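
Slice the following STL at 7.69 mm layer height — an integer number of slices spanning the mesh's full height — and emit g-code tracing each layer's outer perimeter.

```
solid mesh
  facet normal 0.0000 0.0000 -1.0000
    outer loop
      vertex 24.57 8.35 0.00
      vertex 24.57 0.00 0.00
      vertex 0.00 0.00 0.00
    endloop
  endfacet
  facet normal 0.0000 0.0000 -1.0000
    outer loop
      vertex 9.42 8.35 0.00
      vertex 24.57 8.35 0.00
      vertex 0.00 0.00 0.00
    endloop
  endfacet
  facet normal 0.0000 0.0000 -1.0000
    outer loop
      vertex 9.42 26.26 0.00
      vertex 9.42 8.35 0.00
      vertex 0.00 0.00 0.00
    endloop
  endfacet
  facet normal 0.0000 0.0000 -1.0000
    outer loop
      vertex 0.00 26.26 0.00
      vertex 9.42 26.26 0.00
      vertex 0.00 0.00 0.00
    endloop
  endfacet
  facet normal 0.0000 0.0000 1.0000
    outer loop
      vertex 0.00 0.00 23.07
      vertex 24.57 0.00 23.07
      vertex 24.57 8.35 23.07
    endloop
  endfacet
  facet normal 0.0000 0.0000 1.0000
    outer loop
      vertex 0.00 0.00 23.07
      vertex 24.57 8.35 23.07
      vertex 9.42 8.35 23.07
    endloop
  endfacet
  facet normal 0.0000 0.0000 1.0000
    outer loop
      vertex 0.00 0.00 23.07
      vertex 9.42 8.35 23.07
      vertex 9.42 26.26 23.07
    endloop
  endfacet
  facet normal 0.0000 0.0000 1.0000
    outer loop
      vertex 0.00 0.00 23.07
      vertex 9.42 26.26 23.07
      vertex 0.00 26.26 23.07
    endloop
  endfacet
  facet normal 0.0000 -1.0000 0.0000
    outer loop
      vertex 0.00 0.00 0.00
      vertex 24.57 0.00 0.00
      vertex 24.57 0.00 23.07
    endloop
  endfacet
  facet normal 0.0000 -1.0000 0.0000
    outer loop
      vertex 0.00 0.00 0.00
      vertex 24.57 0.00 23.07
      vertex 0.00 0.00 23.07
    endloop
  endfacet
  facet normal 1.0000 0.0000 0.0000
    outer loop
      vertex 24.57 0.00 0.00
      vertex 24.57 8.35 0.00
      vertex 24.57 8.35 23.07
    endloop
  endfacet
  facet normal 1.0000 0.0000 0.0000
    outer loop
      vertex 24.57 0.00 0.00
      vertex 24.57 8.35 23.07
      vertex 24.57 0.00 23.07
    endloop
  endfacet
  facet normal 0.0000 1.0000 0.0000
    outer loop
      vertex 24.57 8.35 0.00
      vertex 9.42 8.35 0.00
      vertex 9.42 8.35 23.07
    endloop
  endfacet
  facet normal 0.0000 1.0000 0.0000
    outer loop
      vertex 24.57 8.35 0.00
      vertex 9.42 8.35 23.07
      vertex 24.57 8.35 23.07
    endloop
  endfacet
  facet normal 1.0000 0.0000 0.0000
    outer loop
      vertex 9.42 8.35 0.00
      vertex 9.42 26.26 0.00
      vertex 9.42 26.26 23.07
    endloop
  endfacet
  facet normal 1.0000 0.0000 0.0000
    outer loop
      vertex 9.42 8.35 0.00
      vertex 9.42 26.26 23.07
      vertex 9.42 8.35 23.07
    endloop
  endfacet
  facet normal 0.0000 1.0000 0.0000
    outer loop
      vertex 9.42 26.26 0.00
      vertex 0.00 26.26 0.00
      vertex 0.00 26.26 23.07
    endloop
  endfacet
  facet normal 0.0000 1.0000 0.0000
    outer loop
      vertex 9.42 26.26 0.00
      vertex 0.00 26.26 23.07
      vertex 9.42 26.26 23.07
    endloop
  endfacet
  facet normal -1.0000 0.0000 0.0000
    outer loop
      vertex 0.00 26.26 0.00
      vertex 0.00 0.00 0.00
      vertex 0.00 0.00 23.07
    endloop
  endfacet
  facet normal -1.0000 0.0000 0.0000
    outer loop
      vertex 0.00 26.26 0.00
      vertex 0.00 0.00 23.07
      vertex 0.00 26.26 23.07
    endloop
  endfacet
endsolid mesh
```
; perimeter-only toolpath
G21 ; units = mm
G90 ; absolute positioning
G28 ; home
; layer 1
G0 Z7.69
G0 X0.00 Y0.00
G1 X24.57 Y0.00
G1 X24.57 Y8.35
G1 X9.42 Y8.35
G1 X9.42 Y26.26
G1 X0.00 Y26.26
G1 X0.00 Y0.00
; layer 2
G0 Z15.38
G0 X0.00 Y0.00
G1 X24.57 Y0.00
G1 X24.57 Y8.35
G1 X9.42 Y8.35
G1 X9.42 Y26.26
G1 X0.00 Y26.26
G1 X0.00 Y0.00
; layer 3
G0 Z23.07
G0 X0.00 Y0.00
G1 X24.57 Y0.00
G1 X24.57 Y8.35
G1 X9.42 Y8.35
G1 X9.42 Y26.26
G1 X0.00 Y26.26
G1 X0.00 Y0.00
M2 ; end

The solid is an L-shaped prism: outer 24.6 × 26.3 mm, arm thicknesses ≈ 8.35 mm (horizontal) and 9.42 mm (vertical), extruded 23.1 mm in z. Slicing at Δz = 7.69 mm — 3 equal slices spanning the solid's height, so layer i sits at z = i·h/3 — gives 3 non-empty perimeters. Each is a 6-segment closed polygon; G0 lifts to the layer z and rapids to the start vertex, then G1 traces the edges.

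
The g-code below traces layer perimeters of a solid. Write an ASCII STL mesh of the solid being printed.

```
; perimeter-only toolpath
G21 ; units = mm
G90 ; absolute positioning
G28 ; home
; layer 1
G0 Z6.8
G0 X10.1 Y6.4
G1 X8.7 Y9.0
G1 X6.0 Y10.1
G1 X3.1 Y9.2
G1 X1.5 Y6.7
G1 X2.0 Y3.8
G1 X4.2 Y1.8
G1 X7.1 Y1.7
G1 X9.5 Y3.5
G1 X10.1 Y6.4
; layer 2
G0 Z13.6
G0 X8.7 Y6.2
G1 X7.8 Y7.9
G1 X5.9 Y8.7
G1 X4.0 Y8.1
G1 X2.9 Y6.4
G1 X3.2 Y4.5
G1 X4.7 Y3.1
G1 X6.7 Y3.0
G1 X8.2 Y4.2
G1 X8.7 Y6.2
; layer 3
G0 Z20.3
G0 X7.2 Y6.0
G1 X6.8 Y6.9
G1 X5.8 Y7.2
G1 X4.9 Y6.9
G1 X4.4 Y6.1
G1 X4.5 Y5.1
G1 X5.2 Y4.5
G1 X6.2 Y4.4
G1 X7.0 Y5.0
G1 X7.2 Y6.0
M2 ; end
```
solid part
  facet normal 0.0000 0.0000 -1.0000
    outer loop
      vertex 6.0 11.6 0.0
      vertex 9.7 10.1 0.0
      vertex 11.5 6.6 0.0
    endloop
  endfacet
  facet normal 0.0000 0.0000 -1.0000
    outer loop
      vertex 2.2 10.4 0.0
      vertex 6.0 11.6 0.0
      vertex 11.5 6.6 0.0
    endloop
  endfacet
  facet normal 0.0000 0.0000 -1.0000
    outer loop
      vertex 0.1 7.0 0.0
      vertex 2.2 10.4 0.0
      vertex 11.5 6.6 0.0
    endloop
  endfacet
  facet normal 0.0000 0.0000 -1.0000
    outer loop
      vertex 0.7 3.1 0.0
      vertex 0.1 7.0 0.0
      vertex 11.5 6.6 0.0
    endloop
  endfacet
  facet normal 0.0000 0.0000 -1.0000
    outer loop
      vertex 3.6 0.4 0.0
      vertex 0.7 3.1 0.0
      vertex 11.5 6.6 0.0
    endloop
  endfacet
  facet normal 0.0000 0.0000 -1.0000
    outer loop
      vertex 7.6 0.3 0.0
      vertex 3.6 0.4 0.0
      vertex 11.5 6.6 0.0
    endloop
  endfacet
  facet normal 0.0000 0.0000 -1.0000
    outer loop
      vertex 10.7 2.7 0.0
      vertex 7.6 0.3 0.0
      vertex 11.5 6.6 0.0
    endloop
  endfacet
  facet normal 0.8719 0.4484 0.1966
    outer loop
      vertex 11.5 6.6 0.0
      vertex 9.7 10.1 0.0
      vertex 5.8 5.8 27.1
    endloop
  endfacet
  facet normal 0.3683 0.9085 0.1972
    outer loop
      vertex 9.7 10.1 0.0
      vertex 6.0 11.6 0.0
      vertex 5.8 5.8 27.1
    endloop
  endfacet
  facet normal -0.2952 0.9347 0.1979
    outer loop
      vertex 6.0 11.6 0.0
      vertex 2.2 10.4 0.0
      vertex 5.8 5.8 27.1
    endloop
  endfacet
  facet normal -0.8339 0.5151 0.1982
    outer loop
      vertex 2.2 10.4 0.0
      vertex 0.1 7.0 0.0
      vertex 5.8 5.8 27.1
    endloop
  endfacet
  facet normal -0.9690 -0.1491 0.1972
    outer loop
      vertex 0.1 7.0 0.0
      vertex 0.7 3.1 0.0
      vertex 5.8 5.8 27.1
    endloop
  endfacet
  facet normal -0.6680 -0.7175 0.1972
    outer loop
      vertex 0.7 3.1 0.0
      vertex 3.6 0.4 0.0
      vertex 5.8 5.8 27.1
    endloop
  endfacet
  facet normal -0.0245 -0.9800 0.1973
    outer loop
      vertex 3.6 0.4 0.0
      vertex 7.6 0.3 0.0
      vertex 5.8 5.8 27.1
    endloop
  endfacet
  facet normal 0.6002 -0.7752 0.1972
    outer loop
      vertex 7.6 0.3 0.0
      vertex 10.7 2.7 0.0
      vertex 5.8 5.8 27.1
    endloop
  endfacet
  facet normal 0.9606 -0.1970 0.1962
    outer loop
      vertex 10.7 2.7 0.0
      vertex 11.5 6.6 0.0
      vertex 5.8 5.8 27.1
    endloop
  endfacet
endsolid part

The G0 Z moves step by Δz≈6.8 mm. The G1 loops shrink linearly with z, so the solid tapers from its base footprint up to z≈27.1. Closing with a flat bottom cap and the tapered top and triangulating gives 16 facets — a regular 9-sided pyramid, base circumscribed radius ≈ 5.8 mm, apex at z ≈ 27.1 mm.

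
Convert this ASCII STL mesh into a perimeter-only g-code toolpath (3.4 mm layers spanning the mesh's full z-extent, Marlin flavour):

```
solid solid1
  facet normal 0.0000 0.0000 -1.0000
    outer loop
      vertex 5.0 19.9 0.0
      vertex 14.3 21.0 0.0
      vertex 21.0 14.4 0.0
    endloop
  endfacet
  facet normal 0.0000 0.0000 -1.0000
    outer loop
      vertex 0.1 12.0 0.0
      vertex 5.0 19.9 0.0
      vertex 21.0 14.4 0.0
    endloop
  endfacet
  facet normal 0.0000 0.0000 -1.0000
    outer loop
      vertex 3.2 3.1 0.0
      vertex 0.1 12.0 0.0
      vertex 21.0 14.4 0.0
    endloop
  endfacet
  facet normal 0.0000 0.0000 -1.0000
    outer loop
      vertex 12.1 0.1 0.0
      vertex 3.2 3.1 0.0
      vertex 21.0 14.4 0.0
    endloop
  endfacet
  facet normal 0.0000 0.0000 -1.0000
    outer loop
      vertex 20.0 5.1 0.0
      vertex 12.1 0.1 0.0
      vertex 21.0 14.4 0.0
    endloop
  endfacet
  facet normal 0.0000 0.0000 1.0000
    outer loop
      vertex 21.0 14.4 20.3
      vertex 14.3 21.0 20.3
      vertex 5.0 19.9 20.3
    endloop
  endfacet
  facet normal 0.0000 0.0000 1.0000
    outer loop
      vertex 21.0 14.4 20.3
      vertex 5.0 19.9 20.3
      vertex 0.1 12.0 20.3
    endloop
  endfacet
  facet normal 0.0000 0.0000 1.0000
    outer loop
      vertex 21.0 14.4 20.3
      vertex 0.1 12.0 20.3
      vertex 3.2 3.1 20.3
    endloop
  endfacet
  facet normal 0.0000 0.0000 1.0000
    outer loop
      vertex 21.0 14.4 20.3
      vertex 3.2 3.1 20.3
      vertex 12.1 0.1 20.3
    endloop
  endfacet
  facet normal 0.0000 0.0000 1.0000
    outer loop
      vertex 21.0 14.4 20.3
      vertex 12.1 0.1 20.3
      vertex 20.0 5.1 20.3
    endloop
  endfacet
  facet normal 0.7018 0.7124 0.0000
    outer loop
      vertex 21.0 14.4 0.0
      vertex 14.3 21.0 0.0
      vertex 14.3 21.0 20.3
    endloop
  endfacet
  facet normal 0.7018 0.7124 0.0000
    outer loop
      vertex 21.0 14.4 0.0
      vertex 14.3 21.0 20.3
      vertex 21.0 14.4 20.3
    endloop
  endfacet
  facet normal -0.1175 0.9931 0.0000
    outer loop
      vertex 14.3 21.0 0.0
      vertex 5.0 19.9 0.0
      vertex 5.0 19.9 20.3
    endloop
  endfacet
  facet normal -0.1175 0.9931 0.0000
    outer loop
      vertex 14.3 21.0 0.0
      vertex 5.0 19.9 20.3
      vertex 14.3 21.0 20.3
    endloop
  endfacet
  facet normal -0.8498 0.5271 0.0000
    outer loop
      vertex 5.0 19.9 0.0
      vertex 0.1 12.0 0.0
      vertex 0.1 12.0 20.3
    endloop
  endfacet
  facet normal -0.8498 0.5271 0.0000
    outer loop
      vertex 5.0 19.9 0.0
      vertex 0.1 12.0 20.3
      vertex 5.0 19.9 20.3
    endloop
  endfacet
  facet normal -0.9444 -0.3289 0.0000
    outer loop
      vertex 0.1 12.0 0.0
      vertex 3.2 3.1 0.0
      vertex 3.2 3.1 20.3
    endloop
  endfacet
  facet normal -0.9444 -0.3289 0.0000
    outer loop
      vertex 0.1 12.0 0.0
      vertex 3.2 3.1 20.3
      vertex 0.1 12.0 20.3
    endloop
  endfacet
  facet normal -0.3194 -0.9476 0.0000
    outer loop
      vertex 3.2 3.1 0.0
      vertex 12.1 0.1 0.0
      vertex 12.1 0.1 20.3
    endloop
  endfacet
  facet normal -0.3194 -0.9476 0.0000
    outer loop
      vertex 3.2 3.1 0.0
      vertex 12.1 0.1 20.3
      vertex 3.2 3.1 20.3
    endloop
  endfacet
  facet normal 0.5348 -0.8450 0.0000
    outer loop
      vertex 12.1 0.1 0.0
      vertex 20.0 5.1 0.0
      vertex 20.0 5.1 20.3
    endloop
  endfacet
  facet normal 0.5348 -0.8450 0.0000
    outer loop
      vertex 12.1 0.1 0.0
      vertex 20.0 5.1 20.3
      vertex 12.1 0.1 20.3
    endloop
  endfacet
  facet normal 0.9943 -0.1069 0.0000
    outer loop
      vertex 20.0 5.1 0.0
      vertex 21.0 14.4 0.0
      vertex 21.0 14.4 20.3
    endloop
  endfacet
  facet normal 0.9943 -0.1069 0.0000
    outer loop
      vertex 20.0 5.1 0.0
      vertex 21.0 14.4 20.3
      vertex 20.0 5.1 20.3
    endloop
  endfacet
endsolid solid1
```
; perimeter-only toolpath
G21 ; units = mm
G90 ; absolute positioning
G28 ; home
; layer 1
G0 Z3.4
G0 X21.0 Y14.4
G1 X14.3 Y21.0
G1 X5.0 Y19.9
G1 X0.1 Y12.0
G1 X3.2 Y3.1
G1 X12.1 Y0.1
G1 X20.0 Y5.1
G1 X21.0 Y14.4
; layer 2
G0 Z6.8
G0 X21.0 Y14.4
G1 X14.3 Y21.0
G1 X5.0 Y19.9
G1 X0.1 Y12.0
G1 X3.2 Y3.1
G1 X12.1 Y0.1
G1 X20.0 Y5.1
G1 X21.0 Y14.4
; layer 3
G0 Z10.2
G0 X21.0 Y14.4
G1 X14.3 Y21.0
G1 X5.0 Y19.9
G1 X0.1 Y12.0
G1 X3.2 Y3.1
G1 X12.1 Y0.1
G1 X20.0 Y5.1
G1 X21.0 Y14.4
; layer 4
G0 Z13.5
G0 X21.0 Y14.4
G1 X14.3 Y21.0
G1 X5.0 Y19.9
G1 X0.1 Y12.0
G1 X3.2 Y3.1
G1 X12.1 Y0.1
G1 X20.0 Y5.1
G1 X21.0 Y14.4
; layer 5
G0 Z16.9
G0 X21.0 Y14.4
G1 X14.3 Y21.0
G1 X5.0 Y19.9
G1 X0.1 Y12.0
G1 X3.2 Y3.1
G1 X12.1 Y0.1
G1 X20.0 Y5.1
G1 X21.0 Y14.4
; layer 6
G0 Z20.3
G0 X21.0 Y14.4
G1 X14.3 Y21.0
G1 X5.0 Y19.9
G1 X0.1 Y12.0
G1 X3.2 Y3.1
G1 X12.1 Y0.1
G1 X20.0 Y5.1
G1 X21.0 Y14.4
M2 ; end

The solid is a regular 7-sided prism (a cylinder approximated with 7 flat sides), circumscribed radius ≈ 10.8 mm, height ≈ 20.3 mm. Slicing at Δz = 3.4 mm — 6 equal slices spanning the solid's height, so layer i sits at z = i·h/6 — gives 6 non-empty perimeters. Each is a 7-segment closed polygon; G0 lifts to the layer z and rapids to the start vertex, then G1 traces the edges.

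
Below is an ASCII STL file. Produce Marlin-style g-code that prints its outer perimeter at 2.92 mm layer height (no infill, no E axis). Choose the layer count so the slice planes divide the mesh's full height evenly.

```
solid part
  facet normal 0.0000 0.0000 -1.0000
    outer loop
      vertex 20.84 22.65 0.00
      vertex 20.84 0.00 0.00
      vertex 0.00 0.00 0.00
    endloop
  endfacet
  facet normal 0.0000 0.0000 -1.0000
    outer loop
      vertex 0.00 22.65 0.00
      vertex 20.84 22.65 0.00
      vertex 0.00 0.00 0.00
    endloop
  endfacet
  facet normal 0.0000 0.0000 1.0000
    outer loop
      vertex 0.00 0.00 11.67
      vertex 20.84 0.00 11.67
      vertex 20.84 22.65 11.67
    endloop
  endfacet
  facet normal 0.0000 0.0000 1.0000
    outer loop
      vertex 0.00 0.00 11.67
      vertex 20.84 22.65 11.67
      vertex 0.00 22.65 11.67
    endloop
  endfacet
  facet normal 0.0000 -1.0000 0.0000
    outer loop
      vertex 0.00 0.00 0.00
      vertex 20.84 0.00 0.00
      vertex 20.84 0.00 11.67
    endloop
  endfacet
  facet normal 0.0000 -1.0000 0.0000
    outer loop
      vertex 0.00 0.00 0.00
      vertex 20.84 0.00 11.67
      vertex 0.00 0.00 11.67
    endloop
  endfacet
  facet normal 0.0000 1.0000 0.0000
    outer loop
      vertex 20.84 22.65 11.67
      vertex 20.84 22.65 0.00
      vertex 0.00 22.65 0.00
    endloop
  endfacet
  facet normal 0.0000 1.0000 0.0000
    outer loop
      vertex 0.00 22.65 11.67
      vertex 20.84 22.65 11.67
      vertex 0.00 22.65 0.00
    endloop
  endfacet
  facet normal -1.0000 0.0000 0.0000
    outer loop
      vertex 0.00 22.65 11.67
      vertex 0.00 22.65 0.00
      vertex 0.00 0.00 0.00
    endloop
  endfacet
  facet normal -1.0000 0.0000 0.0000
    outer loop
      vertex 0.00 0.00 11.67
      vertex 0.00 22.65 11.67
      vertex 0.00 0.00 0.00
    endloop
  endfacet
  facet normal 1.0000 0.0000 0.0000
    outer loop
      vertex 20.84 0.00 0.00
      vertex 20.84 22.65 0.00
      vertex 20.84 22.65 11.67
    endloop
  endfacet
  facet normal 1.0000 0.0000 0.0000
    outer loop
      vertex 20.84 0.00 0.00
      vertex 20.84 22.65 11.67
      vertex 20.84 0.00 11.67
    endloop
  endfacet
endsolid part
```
; perimeter-only toolpath
G21 ; units = mm
G90 ; absolute positioning
G28 ; home
; layer 1
G0 Z2.92
G0 X0.00 Y0.00
G1 X20.84 Y0.00
G1 X20.84 Y22.65
G1 X0.00 Y22.65
G1 X0.00 Y0.00
; layer 2
G0 Z5.83
G0 X0.00 Y0.00
G1 X20.84 Y0.00
G1 X20.84 Y22.65
G1 X0.00 Y22.65
G1 X0.00 Y0.00
; layer 3
G0 Z8.75
G0 X0.00 Y0.00
G1 X20.84 Y0.00
G1 X20.84 Y22.65
G1 X0.00 Y22.65
G1 X0.00 Y0.00
; layer 4
G0 Z11.67
G0 X0.00 Y0.00
G1 X20.84 Y0.00
G1 X20.84 Y22.65
G1 X0.00 Y22.65
G1 X0.00 Y0.00
M2 ; end

The solid is a rectangular box, roughly 20.8 × 22.6 mm footprint and 11.7 mm tall. Slicing at Δz = 2.92 mm — 4 equal slices spanning the solid's height, so layer i sits at z = i·h/4 — gives 4 non-empty perimeters. Each is a 4-segment closed polygon; G0 lifts to the layer z and rapids to the start vertex, then G1 traces the edges.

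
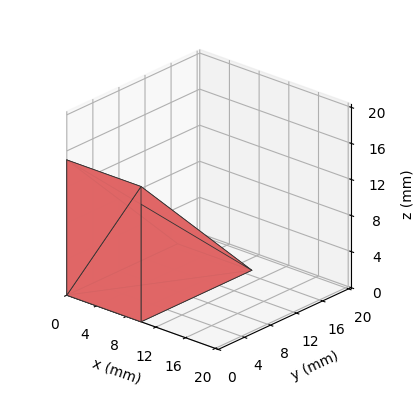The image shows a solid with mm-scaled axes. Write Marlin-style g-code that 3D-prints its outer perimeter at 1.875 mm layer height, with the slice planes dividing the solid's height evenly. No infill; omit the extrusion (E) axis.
Reading the render: the shape is a wedge (ramp): 10 × 17 mm base, rising to 15 mm along the y=0 edge and sloping linearly to z=0 at y=17 (dimensions read to the nearest mm from the axis ticks). For the g-code, the solid's height is divided into equal slices at the stated Δz and each level perimeter traced with G1 moves after a G0 lift.

; perimeter-only toolpath
G21 ; units = mm
G90 ; absolute positioning
G28 ; home
; layer 1
G0 Z1.875
G0 X0.000 Y0.000
G1 X10.000 Y0.000
G1 X10.000 Y14.875
G1 X0.000 Y14.875
G1 X0.000 Y0.000
; layer 2
G0 Z3.750
G0 X0.000 Y0.000
G1 X10.000 Y0.000
G1 X10.000 Y12.750
G1 X0.000 Y12.750
G1 X0.000 Y0.000
; layer 3
G0 Z5.625
G0 X0.000 Y0.000
G1 X10.000 Y0.000
G1 X10.000 Y10.625
G1 X0.000 Y10.625
G1 X0.000 Y0.000
; layer 4
G0 Z7.500
G0 X0.000 Y0.000
G1 X10.000 Y0.000
G1 X10.000 Y8.500
G1 X0.000 Y8.500
G1 X0.000 Y0.000
; layer 5
G0 Z9.375
G0 X0.000 Y0.000
G1 X10.000 Y0.000
G1 X10.000 Y6.375
G1 X0.000 Y6.375
G1 X0.000 Y0.000
; layer 6
G0 Z11.250
G0 X0.000 Y0.000
G1 X10.000 Y0.000
G1 X10.000 Y4.250
G1 X0.000 Y4.250
G1 X0.000 Y0.000
; layer 7
G0 Z13.125
G0 X0.000 Y0.000
G1 X10.000 Y0.000
G1 X10.000 Y2.125
G1 X0.000 Y2.125
G1 X0.000 Y0.000
M2 ; end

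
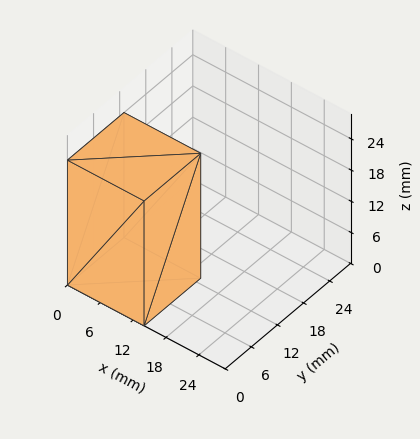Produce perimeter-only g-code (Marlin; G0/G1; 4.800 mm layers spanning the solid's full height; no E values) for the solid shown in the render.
Reading the render: the shape is a rectangular box, roughly 14 × 13 mm footprint and 24 mm tall (dimensions read to the nearest mm from the axis ticks). For the g-code, the solid's height is divided into equal slices at the stated Δz and each level perimeter traced with G1 moves after a G0 lift.

; perimeter-only toolpath
G21 ; units = mm
G90 ; absolute positioning
G28 ; home
; layer 1
G0 Z4.800
G0 X0.000 Y0.000
G1 X14.000 Y0.000
G1 X14.000 Y13.000
G1 X0.000 Y13.000
G1 X0.000 Y0.000
; layer 2
G0 Z9.600
G0 X0.000 Y0.000
G1 X14.000 Y0.000
G1 X14.000 Y13.000
G1 X0.000 Y13.000
G1 X0.000 Y0.000
; layer 3
G0 Z14.400
G0 X0.000 Y0.000
G1 X14.000 Y0.000
G1 X14.000 Y13.000
G1 X0.000 Y13.000
G1 X0.000 Y0.000
; layer 4
G0 Z19.200
G0 X0.000 Y0.000
G1 X14.000 Y0.000
G1 X14.000 Y13.000
G1 X0.000 Y13.000
G1 X0.000 Y0.000
; layer 5
G0 Z24.000
G0 X0.000 Y0.000
G1 X14.000 Y0.000
G1 X14.000 Y13.000
G1 X0.000 Y13.000
G1 X0.000 Y0.000
M2 ; end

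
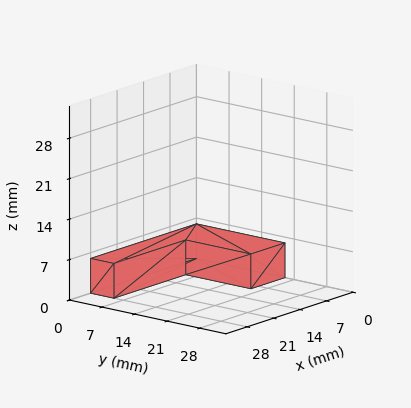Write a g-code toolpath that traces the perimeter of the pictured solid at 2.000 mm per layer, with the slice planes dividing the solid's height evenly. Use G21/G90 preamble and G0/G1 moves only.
Reading the render: the shape is an L-shaped prism: outer 28 × 19 mm, arm thicknesses ≈ 5 mm (horizontal) and 9 mm (vertical), extruded 6 mm in z (dimensions read to the nearest mm from the axis ticks). For the g-code, the solid's height is divided into equal slices at the stated Δz and each level perimeter traced with G1 moves after a G0 lift.

; perimeter-only toolpath
G21 ; units = mm
G90 ; absolute positioning
G28 ; home
; layer 1
G0 Z2.000
G0 X0.000 Y0.000
G1 X28.000 Y0.000
G1 X28.000 Y5.000
G1 X9.000 Y5.000
G1 X9.000 Y19.000
G1 X0.000 Y19.000
G1 X0.000 Y0.000
; layer 2
G0 Z4.000
G0 X0.000 Y0.000
G1 X28.000 Y0.000
G1 X28.000 Y5.000
G1 X9.000 Y5.000
G1 X9.000 Y19.000
G1 X0.000 Y19.000
G1 X0.000 Y0.000
; layer 3
G0 Z6.000
G0 X0.000 Y0.000
G1 X28.000 Y0.000
G1 X28.000 Y5.000
G1 X9.000 Y5.000
G1 X9.000 Y19.000
G1 X0.000 Y19.000
G1 X0.000 Y0.000
M2 ; end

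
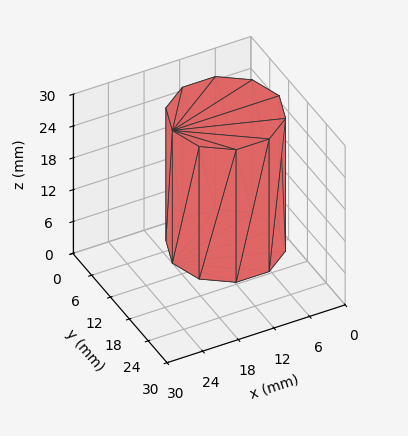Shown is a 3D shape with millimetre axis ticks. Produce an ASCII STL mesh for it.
Reading the render: the shape is a regular 10-sided prism (a cylinder approximated with 10 flat sides), circumscribed radius ≈ 9 mm, height ≈ 25 mm (dimensions read to the nearest mm from the axis ticks). For the STL, each face is triangulated and given an outward normal.

solid part
  facet normal 0.0000 0.0000 -1.0000
    outer loop
      vertex 11.78 17.56 0.00
      vertex 16.28 14.29 0.00
      vertex 18.00 9.00 0.00
    endloop
  endfacet
  facet normal 0.0000 0.0000 -1.0000
    outer loop
      vertex 6.22 17.56 0.00
      vertex 11.78 17.56 0.00
      vertex 18.00 9.00 0.00
    endloop
  endfacet
  facet normal 0.0000 0.0000 -1.0000
    outer loop
      vertex 1.72 14.29 0.00
      vertex 6.22 17.56 0.00
      vertex 18.00 9.00 0.00
    endloop
  endfacet
  facet normal 0.0000 0.0000 -1.0000
    outer loop
      vertex 0.00 9.00 0.00
      vertex 1.72 14.29 0.00
      vertex 18.00 9.00 0.00
    endloop
  endfacet
  facet normal 0.0000 0.0000 -1.0000
    outer loop
      vertex 1.72 3.71 0.00
      vertex 0.00 9.00 0.00
      vertex 18.00 9.00 0.00
    endloop
  endfacet
  facet normal 0.0000 0.0000 -1.0000
    outer loop
      vertex 6.22 0.44 0.00
      vertex 1.72 3.71 0.00
      vertex 18.00 9.00 0.00
    endloop
  endfacet
  facet normal 0.0000 0.0000 -1.0000
    outer loop
      vertex 11.78 0.44 0.00
      vertex 6.22 0.44 0.00
      vertex 18.00 9.00 0.00
    endloop
  endfacet
  facet normal 0.0000 0.0000 -1.0000
    outer loop
      vertex 16.28 3.71 0.00
      vertex 11.78 0.44 0.00
      vertex 18.00 9.00 0.00
    endloop
  endfacet
  facet normal 0.0000 0.0000 1.0000
    outer loop
      vertex 18.00 9.00 25.00
      vertex 16.28 14.29 25.00
      vertex 11.78 17.56 25.00
    endloop
  endfacet
  facet normal 0.0000 0.0000 1.0000
    outer loop
      vertex 18.00 9.00 25.00
      vertex 11.78 17.56 25.00
      vertex 6.22 17.56 25.00
    endloop
  endfacet
  facet normal 0.0000 0.0000 1.0000
    outer loop
      vertex 18.00 9.00 25.00
      vertex 6.22 17.56 25.00
      vertex 1.72 14.29 25.00
    endloop
  endfacet
  facet normal 0.0000 0.0000 1.0000
    outer loop
      vertex 18.00 9.00 25.00
      vertex 1.72 14.29 25.00
      vertex 0.00 9.00 25.00
    endloop
  endfacet
  facet normal 0.0000 0.0000 1.0000
    outer loop
      vertex 18.00 9.00 25.00
      vertex 0.00 9.00 25.00
      vertex 1.72 3.71 25.00
    endloop
  endfacet
  facet normal 0.0000 0.0000 1.0000
    outer loop
      vertex 18.00 9.00 25.00
      vertex 1.72 3.71 25.00
      vertex 6.22 0.44 25.00
    endloop
  endfacet
  facet normal 0.0000 0.0000 1.0000
    outer loop
      vertex 18.00 9.00 25.00
      vertex 6.22 0.44 25.00
      vertex 11.78 0.44 25.00
    endloop
  endfacet
  facet normal 0.0000 0.0000 1.0000
    outer loop
      vertex 18.00 9.00 25.00
      vertex 11.78 0.44 25.00
      vertex 16.28 3.71 25.00
    endloop
  endfacet
  facet normal 0.9510 0.3092 0.0000
    outer loop
      vertex 18.00 9.00 0.00
      vertex 16.28 14.29 0.00
      vertex 16.28 14.29 25.00
    endloop
  endfacet
  facet normal 0.9510 0.3092 0.0000
    outer loop
      vertex 18.00 9.00 0.00
      vertex 16.28 14.29 25.00
      vertex 18.00 9.00 25.00
    endloop
  endfacet
  facet normal 0.5879 0.8090 0.0000
    outer loop
      vertex 16.28 14.29 0.00
      vertex 11.78 17.56 0.00
      vertex 11.78 17.56 25.00
    endloop
  endfacet
  facet normal 0.5879 0.8090 0.0000
    outer loop
      vertex 16.28 14.29 0.00
      vertex 11.78 17.56 25.00
      vertex 16.28 14.29 25.00
    endloop
  endfacet
  facet normal 0.0000 1.0000 0.0000
    outer loop
      vertex 11.78 17.56 0.00
      vertex 6.22 17.56 0.00
      vertex 6.22 17.56 25.00
    endloop
  endfacet
  facet normal 0.0000 1.0000 0.0000
    outer loop
      vertex 11.78 17.56 0.00
      vertex 6.22 17.56 25.00
      vertex 11.78 17.56 25.00
    endloop
  endfacet
  facet normal -0.5879 0.8090 0.0000
    outer loop
      vertex 6.22 17.56 0.00
      vertex 1.72 14.29 0.00
      vertex 1.72 14.29 25.00
    endloop
  endfacet
  facet normal -0.5879 0.8090 0.0000
    outer loop
      vertex 6.22 17.56 0.00
      vertex 1.72 14.29 25.00
      vertex 6.22 17.56 25.00
    endloop
  endfacet
  facet normal -0.9510 0.3092 0.0000
    outer loop
      vertex 1.72 14.29 0.00
      vertex 0.00 9.00 0.00
      vertex 0.00 9.00 25.00
    endloop
  endfacet
  facet normal -0.9510 0.3092 0.0000
    outer loop
      vertex 1.72 14.29 0.00
      vertex 0.00 9.00 25.00
      vertex 1.72 14.29 25.00
    endloop
  endfacet
  facet normal -0.9510 -0.3092 0.0000
    outer loop
      vertex 0.00 9.00 0.00
      vertex 1.72 3.71 0.00
      vertex 1.72 3.71 25.00
    endloop
  endfacet
  facet normal -0.9510 -0.3092 0.0000
    outer loop
      vertex 0.00 9.00 0.00
      vertex 1.72 3.71 25.00
      vertex 0.00 9.00 25.00
    endloop
  endfacet
  facet normal -0.5879 -0.8090 0.0000
    outer loop
      vertex 1.72 3.71 0.00
      vertex 6.22 0.44 0.00
      vertex 6.22 0.44 25.00
    endloop
  endfacet
  facet normal -0.5879 -0.8090 0.0000
    outer loop
      vertex 1.72 3.71 0.00
      vertex 6.22 0.44 25.00
      vertex 1.72 3.71 25.00
    endloop
  endfacet
  facet normal 0.0000 -1.0000 0.0000
    outer loop
      vertex 6.22 0.44 0.00
      vertex 11.78 0.44 0.00
      vertex 11.78 0.44 25.00
    endloop
  endfacet
  facet normal 0.0000 -1.0000 0.0000
    outer loop
      vertex 6.22 0.44 0.00
      vertex 11.78 0.44 25.00
      vertex 6.22 0.44 25.00
    endloop
  endfacet
  facet normal 0.5879 -0.8090 0.0000
    outer loop
      vertex 11.78 0.44 0.00
      vertex 16.28 3.71 0.00
      vertex 16.28 3.71 25.00
    endloop
  endfacet
  facet normal 0.5879 -0.8090 0.0000
    outer loop
      vertex 11.78 0.44 0.00
      vertex 16.28 3.71 25.00
      vertex 11.78 0.44 25.00
    endloop
  endfacet
  facet normal 0.9510 -0.3092 0.0000
    outer loop
      vertex 16.28 3.71 0.00
      vertex 18.00 9.00 0.00
      vertex 18.00 9.00 25.00
    endloop
  endfacet
  facet normal 0.9510 -0.3092 0.0000
    outer loop
      vertex 16.28 3.71 0.00
      vertex 18.00 9.00 25.00
      vertex 16.28 3.71 25.00
    endloop
  endfacet
endsolid part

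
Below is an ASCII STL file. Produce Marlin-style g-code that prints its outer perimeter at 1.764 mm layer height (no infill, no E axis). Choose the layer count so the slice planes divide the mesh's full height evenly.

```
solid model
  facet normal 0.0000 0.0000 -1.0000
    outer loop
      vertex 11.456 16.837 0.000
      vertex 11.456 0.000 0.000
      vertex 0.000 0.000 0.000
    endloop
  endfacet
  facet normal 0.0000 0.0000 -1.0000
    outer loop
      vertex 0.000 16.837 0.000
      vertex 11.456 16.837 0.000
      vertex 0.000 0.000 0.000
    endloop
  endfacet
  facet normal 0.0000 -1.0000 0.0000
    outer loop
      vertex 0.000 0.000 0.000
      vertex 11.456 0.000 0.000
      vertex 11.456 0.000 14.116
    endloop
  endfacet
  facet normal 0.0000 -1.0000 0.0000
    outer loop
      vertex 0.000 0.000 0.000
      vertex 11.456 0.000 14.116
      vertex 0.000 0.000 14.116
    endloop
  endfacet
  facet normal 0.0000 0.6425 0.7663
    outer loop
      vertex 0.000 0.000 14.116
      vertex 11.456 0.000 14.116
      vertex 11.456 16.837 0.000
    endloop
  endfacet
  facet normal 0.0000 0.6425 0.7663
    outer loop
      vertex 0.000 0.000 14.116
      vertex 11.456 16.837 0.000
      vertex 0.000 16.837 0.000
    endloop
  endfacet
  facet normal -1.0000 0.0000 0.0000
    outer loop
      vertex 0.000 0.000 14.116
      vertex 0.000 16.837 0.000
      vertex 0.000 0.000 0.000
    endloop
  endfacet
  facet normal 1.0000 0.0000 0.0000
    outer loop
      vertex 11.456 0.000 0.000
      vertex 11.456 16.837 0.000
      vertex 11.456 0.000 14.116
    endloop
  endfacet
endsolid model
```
; perimeter-only toolpath
G21 ; units = mm
G90 ; absolute positioning
G28 ; home
; layer 1
G0 Z1.764
G0 X0.000 Y0.000
G1 X11.456 Y0.000
G1 X11.456 Y14.732
G1 X0.000 Y14.732
G1 X0.000 Y0.000
; layer 2
G0 Z3.529
G0 X0.000 Y0.000
G1 X11.456 Y0.000
G1 X11.456 Y12.628
G1 X0.000 Y12.628
G1 X0.000 Y0.000
; layer 3
G0 Z5.293
G0 X0.000 Y0.000
G1 X11.456 Y0.000
G1 X11.456 Y10.523
G1 X0.000 Y10.523
G1 X0.000 Y0.000
; layer 4
G0 Z7.058
G0 X0.000 Y0.000
G1 X11.456 Y0.000
G1 X11.456 Y8.418
G1 X0.000 Y8.418
G1 X0.000 Y0.000
; layer 5
G0 Z8.822
G0 X0.000 Y0.000
G1 X11.456 Y0.000
G1 X11.456 Y6.314
G1 X0.000 Y6.314
G1 X0.000 Y0.000
; layer 6
G0 Z10.587
G0 X0.000 Y0.000
G1 X11.456 Y0.000
G1 X11.456 Y4.209
G1 X0.000 Y4.209
G1 X0.000 Y0.000
; layer 7
G0 Z12.351
G0 X0.000 Y0.000
G1 X11.456 Y0.000
G1 X11.456 Y2.105
G1 X0.000 Y2.105
G1 X0.000 Y0.000
M2 ; end

The solid is a wedge (ramp): 11.5 × 16.8 mm base, rising to 14.1 mm along the y=0 edge and sloping linearly to z=0 at y=16.8. Slicing at Δz = 1.764 mm — 8 equal slices spanning the solid's height, so layer i sits at z = i·h/8 — gives 7 non-empty perimeters. Each is a 4-segment closed polygon; G0 lifts to the layer z and rapids to the start vertex, then G1 traces the edges. The cross-section shrinks linearly with z (the slice at the apex is degenerate and omitted).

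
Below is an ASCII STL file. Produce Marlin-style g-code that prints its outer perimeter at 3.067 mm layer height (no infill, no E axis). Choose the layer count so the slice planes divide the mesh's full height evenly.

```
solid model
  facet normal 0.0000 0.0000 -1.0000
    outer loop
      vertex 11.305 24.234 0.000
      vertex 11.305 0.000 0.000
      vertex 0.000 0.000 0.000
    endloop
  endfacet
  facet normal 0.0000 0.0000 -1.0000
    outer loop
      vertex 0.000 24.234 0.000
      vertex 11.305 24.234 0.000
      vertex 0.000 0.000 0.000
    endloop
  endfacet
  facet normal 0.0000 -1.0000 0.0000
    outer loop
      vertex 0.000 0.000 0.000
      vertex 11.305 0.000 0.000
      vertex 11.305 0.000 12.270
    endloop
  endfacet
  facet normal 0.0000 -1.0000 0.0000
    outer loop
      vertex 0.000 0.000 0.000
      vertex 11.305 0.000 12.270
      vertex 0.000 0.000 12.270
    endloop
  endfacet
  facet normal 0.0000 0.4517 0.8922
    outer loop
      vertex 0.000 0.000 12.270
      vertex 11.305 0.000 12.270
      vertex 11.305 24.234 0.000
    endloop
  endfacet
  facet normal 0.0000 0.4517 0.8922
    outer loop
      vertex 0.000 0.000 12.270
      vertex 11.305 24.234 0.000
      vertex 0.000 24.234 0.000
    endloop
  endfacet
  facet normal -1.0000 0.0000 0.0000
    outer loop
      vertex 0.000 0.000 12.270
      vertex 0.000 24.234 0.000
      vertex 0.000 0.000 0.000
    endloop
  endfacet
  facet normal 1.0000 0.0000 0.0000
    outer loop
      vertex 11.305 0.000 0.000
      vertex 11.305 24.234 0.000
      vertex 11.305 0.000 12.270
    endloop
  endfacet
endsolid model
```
; perimeter-only toolpath
G21 ; units = mm
G90 ; absolute positioning
G28 ; home
; layer 1
G0 Z3.067
G0 X0.000 Y0.000
G1 X11.305 Y0.000
G1 X11.305 Y18.175
G1 X0.000 Y18.175
G1 X0.000 Y0.000
; layer 2
G0 Z6.135
G0 X0.000 Y0.000
G1 X11.305 Y0.000
G1 X11.305 Y12.117
G1 X0.000 Y12.117
G1 X0.000 Y0.000
; layer 3
G0 Z9.203
G0 X0.000 Y0.000
G1 X11.305 Y0.000
G1 X11.305 Y6.058
G1 X0.000 Y6.058
G1 X0.000 Y0.000
M2 ; end

The solid is a wedge (ramp): 11.3 × 24.2 mm base, rising to 12.3 mm along the y=0 edge and sloping linearly to z=0 at y=24.2. Slicing at Δz = 3.067 mm — 4 equal slices spanning the solid's height, so layer i sits at z = i·h/4 — gives 3 non-empty perimeters. Each is a 4-segment closed polygon; G0 lifts to the layer z and rapids to the start vertex, then G1 traces the edges. The cross-section shrinks linearly with z (the slice at the apex is degenerate and omitted).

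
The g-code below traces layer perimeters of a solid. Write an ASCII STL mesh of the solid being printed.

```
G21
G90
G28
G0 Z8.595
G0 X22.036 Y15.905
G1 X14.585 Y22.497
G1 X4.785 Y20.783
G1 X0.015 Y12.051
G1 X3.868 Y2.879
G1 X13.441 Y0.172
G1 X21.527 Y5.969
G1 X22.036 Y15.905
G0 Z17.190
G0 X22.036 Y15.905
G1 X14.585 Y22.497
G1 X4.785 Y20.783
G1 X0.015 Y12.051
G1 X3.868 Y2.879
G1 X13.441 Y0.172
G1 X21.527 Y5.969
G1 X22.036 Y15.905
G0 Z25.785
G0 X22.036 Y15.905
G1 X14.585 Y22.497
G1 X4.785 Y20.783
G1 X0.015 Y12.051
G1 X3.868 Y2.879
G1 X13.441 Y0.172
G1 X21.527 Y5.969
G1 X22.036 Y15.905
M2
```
solid part
  facet normal 0.0000 0.0000 -1.0000
    outer loop
      vertex 4.785 20.783 0.000
      vertex 14.585 22.497 0.000
      vertex 22.036 15.905 0.000
    endloop
  endfacet
  facet normal 0.0000 0.0000 -1.0000
    outer loop
      vertex 0.015 12.051 0.000
      vertex 4.785 20.783 0.000
      vertex 22.036 15.905 0.000
    endloop
  endfacet
  facet normal 0.0000 0.0000 -1.0000
    outer loop
      vertex 3.868 2.879 0.000
      vertex 0.015 12.051 0.000
      vertex 22.036 15.905 0.000
    endloop
  endfacet
  facet normal 0.0000 0.0000 -1.0000
    outer loop
      vertex 13.441 0.172 0.000
      vertex 3.868 2.879 0.000
      vertex 22.036 15.905 0.000
    endloop
  endfacet
  facet normal 0.0000 0.0000 -1.0000
    outer loop
      vertex 21.527 5.969 0.000
      vertex 13.441 0.172 0.000
      vertex 22.036 15.905 0.000
    endloop
  endfacet
  facet normal 0.0000 0.0000 1.0000
    outer loop
      vertex 22.036 15.905 25.785
      vertex 14.585 22.497 25.785
      vertex 4.785 20.783 25.785
    endloop
  endfacet
  facet normal 0.0000 0.0000 1.0000
    outer loop
      vertex 22.036 15.905 25.785
      vertex 4.785 20.783 25.785
      vertex 0.015 12.051 25.785
    endloop
  endfacet
  facet normal 0.0000 0.0000 1.0000
    outer loop
      vertex 22.036 15.905 25.785
      vertex 0.015 12.051 25.785
      vertex 3.868 2.879 25.785
    endloop
  endfacet
  facet normal 0.0000 0.0000 1.0000
    outer loop
      vertex 22.036 15.905 25.785
      vertex 3.868 2.879 25.785
      vertex 13.441 0.172 25.785
    endloop
  endfacet
  facet normal 0.0000 0.0000 1.0000
    outer loop
      vertex 22.036 15.905 25.785
      vertex 13.441 0.172 25.785
      vertex 21.527 5.969 25.785
    endloop
  endfacet
  facet normal 0.6626 0.7490 0.0000
    outer loop
      vertex 22.036 15.905 0.000
      vertex 14.585 22.497 0.000
      vertex 14.585 22.497 25.785
    endloop
  endfacet
  facet normal 0.6626 0.7490 0.0000
    outer loop
      vertex 22.036 15.905 0.000
      vertex 14.585 22.497 25.785
      vertex 22.036 15.905 25.785
    endloop
  endfacet
  facet normal -0.1723 0.9850 0.0000
    outer loop
      vertex 14.585 22.497 0.000
      vertex 4.785 20.783 0.000
      vertex 4.785 20.783 25.785
    endloop
  endfacet
  facet normal -0.1723 0.9850 0.0000
    outer loop
      vertex 14.585 22.497 0.000
      vertex 4.785 20.783 25.785
      vertex 14.585 22.497 25.785
    endloop
  endfacet
  facet normal -0.8776 0.4794 0.0000
    outer loop
      vertex 4.785 20.783 0.000
      vertex 0.015 12.051 0.000
      vertex 0.015 12.051 25.785
    endloop
  endfacet
  facet normal -0.8776 0.4794 0.0000
    outer loop
      vertex 4.785 20.783 0.000
      vertex 0.015 12.051 25.785
      vertex 4.785 20.783 25.785
    endloop
  endfacet
  facet normal -0.9220 -0.3873 0.0000
    outer loop
      vertex 0.015 12.051 0.000
      vertex 3.868 2.879 0.000
      vertex 3.868 2.879 25.785
    endloop
  endfacet
  facet normal -0.9220 -0.3873 0.0000
    outer loop
      vertex 0.015 12.051 0.000
      vertex 3.868 2.879 25.785
      vertex 0.015 12.051 25.785
    endloop
  endfacet
  facet normal -0.2721 -0.9623 0.0000
    outer loop
      vertex 3.868 2.879 0.000
      vertex 13.441 0.172 0.000
      vertex 13.441 0.172 25.785
    endloop
  endfacet
  facet normal -0.2721 -0.9623 0.0000
    outer loop
      vertex 3.868 2.879 0.000
      vertex 13.441 0.172 25.785
      vertex 3.868 2.879 25.785
    endloop
  endfacet
  facet normal 0.5827 -0.8127 0.0000
    outer loop
      vertex 13.441 0.172 0.000
      vertex 21.527 5.969 0.000
      vertex 21.527 5.969 25.785
    endloop
  endfacet
  facet normal 0.5827 -0.8127 0.0000
    outer loop
      vertex 13.441 0.172 0.000
      vertex 21.527 5.969 25.785
      vertex 13.441 0.172 25.785
    endloop
  endfacet
  facet normal 0.9987 -0.0512 0.0000
    outer loop
      vertex 21.527 5.969 0.000
      vertex 22.036 15.905 0.000
      vertex 22.036 15.905 25.785
    endloop
  endfacet
  facet normal 0.9987 -0.0512 0.0000
    outer loop
      vertex 21.527 5.969 0.000
      vertex 22.036 15.905 25.785
      vertex 21.527 5.969 25.785
    endloop
  endfacet
endsolid part

The G0 Z moves step by Δz≈8.595 mm. Every layer's G1 loop is the same polygon, so the solid is a straight extrusion of it from z=0 to z≈25.8. Closing with flat bottom and top caps and triangulating gives 24 facets — a regular 7-sided prism (a cylinder approximated with 7 flat sides), circumscribed radius ≈ 11.5 mm, height ≈ 25.8 mm.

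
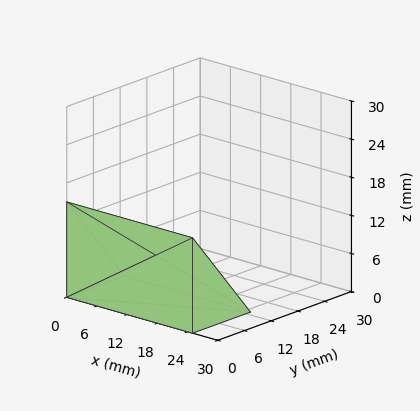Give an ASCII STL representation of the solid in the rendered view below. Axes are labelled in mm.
Reading the render: the shape is a wedge (ramp): 25 × 13 mm base, rising to 15 mm along the y=0 edge and sloping linearly to z=0 at y=13 (dimensions read to the nearest mm from the axis ticks). For the STL, each face is triangulated and given an outward normal.

solid part
  facet normal 0.0000 0.0000 -1.0000
    outer loop
      vertex 25.0 13.0 0.0
      vertex 25.0 0.0 0.0
      vertex 0.0 0.0 0.0
    endloop
  endfacet
  facet normal 0.0000 0.0000 -1.0000
    outer loop
      vertex 0.0 13.0 0.0
      vertex 25.0 13.0 0.0
      vertex 0.0 0.0 0.0
    endloop
  endfacet
  facet normal 0.0000 -1.0000 0.0000
    outer loop
      vertex 0.0 0.0 0.0
      vertex 25.0 0.0 0.0
      vertex 25.0 0.0 15.0
    endloop
  endfacet
  facet normal 0.0000 -1.0000 0.0000
    outer loop
      vertex 0.0 0.0 0.0
      vertex 25.0 0.0 15.0
      vertex 0.0 0.0 15.0
    endloop
  endfacet
  facet normal 0.0000 0.7557 0.6549
    outer loop
      vertex 0.0 0.0 15.0
      vertex 25.0 0.0 15.0
      vertex 25.0 13.0 0.0
    endloop
  endfacet
  facet normal 0.0000 0.7557 0.6549
    outer loop
      vertex 0.0 0.0 15.0
      vertex 25.0 13.0 0.0
      vertex 0.0 13.0 0.0
    endloop
  endfacet
  facet normal -1.0000 0.0000 0.0000
    outer loop
      vertex 0.0 0.0 15.0
      vertex 0.0 13.0 0.0
      vertex 0.0 0.0 0.0
    endloop
  endfacet
  facet normal 1.0000 0.0000 0.0000
    outer loop
      vertex 25.0 0.0 0.0
      vertex 25.0 13.0 0.0
      vertex 25.0 0.0 15.0
    endloop
  endfacet
endsolid part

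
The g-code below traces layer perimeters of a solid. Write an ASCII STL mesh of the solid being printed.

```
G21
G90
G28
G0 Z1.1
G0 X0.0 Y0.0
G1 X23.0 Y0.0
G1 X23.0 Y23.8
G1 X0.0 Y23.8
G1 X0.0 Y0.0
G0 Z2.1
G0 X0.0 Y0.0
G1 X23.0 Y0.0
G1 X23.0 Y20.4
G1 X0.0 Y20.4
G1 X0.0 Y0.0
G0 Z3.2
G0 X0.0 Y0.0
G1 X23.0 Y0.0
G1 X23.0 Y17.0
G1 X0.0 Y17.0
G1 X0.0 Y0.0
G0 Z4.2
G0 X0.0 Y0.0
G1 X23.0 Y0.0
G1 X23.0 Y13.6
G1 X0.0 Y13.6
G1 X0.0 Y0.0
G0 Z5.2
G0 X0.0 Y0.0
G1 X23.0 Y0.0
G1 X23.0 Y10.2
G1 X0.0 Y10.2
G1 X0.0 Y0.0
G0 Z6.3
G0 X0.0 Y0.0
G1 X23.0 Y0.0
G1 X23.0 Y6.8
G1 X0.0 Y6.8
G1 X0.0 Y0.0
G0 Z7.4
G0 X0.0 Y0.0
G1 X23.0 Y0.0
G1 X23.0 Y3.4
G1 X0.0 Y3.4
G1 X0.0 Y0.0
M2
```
solid part
  facet normal 0.0000 0.0000 -1.0000
    outer loop
      vertex 23.0 27.2 0.0
      vertex 23.0 0.0 0.0
      vertex 0.0 0.0 0.0
    endloop
  endfacet
  facet normal 0.0000 0.0000 -1.0000
    outer loop
      vertex 0.0 27.2 0.0
      vertex 23.0 27.2 0.0
      vertex 0.0 0.0 0.0
    endloop
  endfacet
  facet normal 0.0000 -1.0000 0.0000
    outer loop
      vertex 0.0 0.0 0.0
      vertex 23.0 0.0 0.0
      vertex 23.0 0.0 8.4
    endloop
  endfacet
  facet normal 0.0000 -1.0000 0.0000
    outer loop
      vertex 0.0 0.0 0.0
      vertex 23.0 0.0 8.4
      vertex 0.0 0.0 8.4
    endloop
  endfacet
  facet normal 0.0000 0.2951 0.9555
    outer loop
      vertex 0.0 0.0 8.4
      vertex 23.0 0.0 8.4
      vertex 23.0 27.2 0.0
    endloop
  endfacet
  facet normal 0.0000 0.2951 0.9555
    outer loop
      vertex 0.0 0.0 8.4
      vertex 23.0 27.2 0.0
      vertex 0.0 27.2 0.0
    endloop
  endfacet
  facet normal -1.0000 0.0000 0.0000
    outer loop
      vertex 0.0 0.0 8.4
      vertex 0.0 27.2 0.0
      vertex 0.0 0.0 0.0
    endloop
  endfacet
  facet normal 1.0000 0.0000 0.0000
    outer loop
      vertex 23.0 0.0 0.0
      vertex 23.0 27.2 0.0
      vertex 23.0 0.0 8.4
    endloop
  endfacet
endsolid part

The G0 Z moves step by Δz≈1.1 mm. The G1 loops shrink linearly with z, so the solid tapers from its base footprint up to z≈8.4. Closing with a flat bottom cap and the tapered top and triangulating gives 8 facets — a wedge (ramp): 23 × 27.2 mm base, rising to 8.4 mm along the y=0 edge and sloping linearly to z=0 at y=27.2.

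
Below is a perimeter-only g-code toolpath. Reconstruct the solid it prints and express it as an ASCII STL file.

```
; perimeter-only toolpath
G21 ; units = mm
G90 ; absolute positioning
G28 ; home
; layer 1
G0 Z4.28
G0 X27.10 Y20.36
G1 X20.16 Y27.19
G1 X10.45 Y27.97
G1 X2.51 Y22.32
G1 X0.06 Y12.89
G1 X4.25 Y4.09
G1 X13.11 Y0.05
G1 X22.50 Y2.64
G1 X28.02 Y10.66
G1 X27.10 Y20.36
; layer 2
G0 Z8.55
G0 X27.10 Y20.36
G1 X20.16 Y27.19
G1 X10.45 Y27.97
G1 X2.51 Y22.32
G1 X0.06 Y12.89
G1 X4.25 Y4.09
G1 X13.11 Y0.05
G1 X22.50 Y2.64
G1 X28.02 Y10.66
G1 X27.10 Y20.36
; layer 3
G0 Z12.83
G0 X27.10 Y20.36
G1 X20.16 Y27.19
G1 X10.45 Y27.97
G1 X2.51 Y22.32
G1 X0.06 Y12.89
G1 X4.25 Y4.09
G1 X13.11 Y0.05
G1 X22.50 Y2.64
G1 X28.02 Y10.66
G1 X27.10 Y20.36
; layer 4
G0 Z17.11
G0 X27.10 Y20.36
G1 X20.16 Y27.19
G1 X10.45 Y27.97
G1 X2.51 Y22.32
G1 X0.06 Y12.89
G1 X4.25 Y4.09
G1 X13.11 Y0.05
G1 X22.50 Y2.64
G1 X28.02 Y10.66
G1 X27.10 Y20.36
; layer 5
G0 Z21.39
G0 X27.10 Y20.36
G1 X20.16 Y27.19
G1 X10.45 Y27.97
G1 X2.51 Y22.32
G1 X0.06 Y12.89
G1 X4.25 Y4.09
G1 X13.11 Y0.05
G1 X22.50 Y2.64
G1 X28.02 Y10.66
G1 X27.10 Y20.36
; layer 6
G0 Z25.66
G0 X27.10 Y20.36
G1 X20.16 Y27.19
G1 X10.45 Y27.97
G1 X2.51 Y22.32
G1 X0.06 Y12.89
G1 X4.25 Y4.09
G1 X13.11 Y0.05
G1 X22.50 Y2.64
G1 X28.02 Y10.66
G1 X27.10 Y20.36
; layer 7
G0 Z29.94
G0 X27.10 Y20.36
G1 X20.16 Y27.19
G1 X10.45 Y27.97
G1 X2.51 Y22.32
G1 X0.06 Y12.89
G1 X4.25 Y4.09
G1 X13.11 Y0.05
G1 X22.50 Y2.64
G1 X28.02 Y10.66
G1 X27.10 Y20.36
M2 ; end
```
solid part
  facet normal 0.0000 0.0000 -1.0000
    outer loop
      vertex 10.45 27.97 0.00
      vertex 20.16 27.19 0.00
      vertex 27.10 20.36 0.00
    endloop
  endfacet
  facet normal 0.0000 0.0000 -1.0000
    outer loop
      vertex 2.51 22.32 0.00
      vertex 10.45 27.97 0.00
      vertex 27.10 20.36 0.00
    endloop
  endfacet
  facet normal 0.0000 0.0000 -1.0000
    outer loop
      vertex 0.06 12.89 0.00
      vertex 2.51 22.32 0.00
      vertex 27.10 20.36 0.00
    endloop
  endfacet
  facet normal 0.0000 0.0000 -1.0000
    outer loop
      vertex 4.25 4.09 0.00
      vertex 0.06 12.89 0.00
      vertex 27.10 20.36 0.00
    endloop
  endfacet
  facet normal 0.0000 0.0000 -1.0000
    outer loop
      vertex 13.11 0.05 0.00
      vertex 4.25 4.09 0.00
      vertex 27.10 20.36 0.00
    endloop
  endfacet
  facet normal 0.0000 0.0000 -1.0000
    outer loop
      vertex 22.50 2.64 0.00
      vertex 13.11 0.05 0.00
      vertex 27.10 20.36 0.00
    endloop
  endfacet
  facet normal 0.0000 0.0000 -1.0000
    outer loop
      vertex 28.02 10.66 0.00
      vertex 22.50 2.64 0.00
      vertex 27.10 20.36 0.00
    endloop
  endfacet
  facet normal 0.0000 0.0000 1.0000
    outer loop
      vertex 27.10 20.36 29.94
      vertex 20.16 27.19 29.94
      vertex 10.45 27.97 29.94
    endloop
  endfacet
  facet normal 0.0000 0.0000 1.0000
    outer loop
      vertex 27.10 20.36 29.94
      vertex 10.45 27.97 29.94
      vertex 2.51 22.32 29.94
    endloop
  endfacet
  facet normal 0.0000 0.0000 1.0000
    outer loop
      vertex 27.10 20.36 29.94
      vertex 2.51 22.32 29.94
      vertex 0.06 12.89 29.94
    endloop
  endfacet
  facet normal 0.0000 0.0000 1.0000
    outer loop
      vertex 27.10 20.36 29.94
      vertex 0.06 12.89 29.94
      vertex 4.25 4.09 29.94
    endloop
  endfacet
  facet normal 0.0000 0.0000 1.0000
    outer loop
      vertex 27.10 20.36 29.94
      vertex 4.25 4.09 29.94
      vertex 13.11 0.05 29.94
    endloop
  endfacet
  facet normal 0.0000 0.0000 1.0000
    outer loop
      vertex 27.10 20.36 29.94
      vertex 13.11 0.05 29.94
      vertex 22.50 2.64 29.94
    endloop
  endfacet
  facet normal 0.0000 0.0000 1.0000
    outer loop
      vertex 27.10 20.36 29.94
      vertex 22.50 2.64 29.94
      vertex 28.02 10.66 29.94
    endloop
  endfacet
  facet normal 0.7014 0.7127 0.0000
    outer loop
      vertex 27.10 20.36 0.00
      vertex 20.16 27.19 0.00
      vertex 20.16 27.19 29.94
    endloop
  endfacet
  facet normal 0.7014 0.7127 0.0000
    outer loop
      vertex 27.10 20.36 0.00
      vertex 20.16 27.19 29.94
      vertex 27.10 20.36 29.94
    endloop
  endfacet
  facet normal 0.0801 0.9968 0.0000
    outer loop
      vertex 20.16 27.19 0.00
      vertex 10.45 27.97 0.00
      vertex 10.45 27.97 29.94
    endloop
  endfacet
  facet normal 0.0801 0.9968 0.0000
    outer loop
      vertex 20.16 27.19 0.00
      vertex 10.45 27.97 29.94
      vertex 20.16 27.19 29.94
    endloop
  endfacet
  facet normal -0.5798 0.8148 0.0000
    outer loop
      vertex 10.45 27.97 0.00
      vertex 2.51 22.32 0.00
      vertex 2.51 22.32 29.94
    endloop
  endfacet
  facet normal -0.5798 0.8148 0.0000
    outer loop
      vertex 10.45 27.97 0.00
      vertex 2.51 22.32 29.94
      vertex 10.45 27.97 29.94
    endloop
  endfacet
  facet normal -0.9679 0.2515 0.0000
    outer loop
      vertex 2.51 22.32 0.00
      vertex 0.06 12.89 0.00
      vertex 0.06 12.89 29.94
    endloop
  endfacet
  facet normal -0.9679 0.2515 0.0000
    outer loop
      vertex 2.51 22.32 0.00
      vertex 0.06 12.89 29.94
      vertex 2.51 22.32 29.94
    endloop
  endfacet
  facet normal -0.9029 -0.4299 0.0000
    outer loop
      vertex 0.06 12.89 0.00
      vertex 4.25 4.09 0.00
      vertex 4.25 4.09 29.94
    endloop
  endfacet
  facet normal -0.9029 -0.4299 0.0000
    outer loop
      vertex 0.06 12.89 0.00
      vertex 4.25 4.09 29.94
      vertex 0.06 12.89 29.94
    endloop
  endfacet
  facet normal -0.4149 -0.9099 0.0000
    outer loop
      vertex 4.25 4.09 0.00
      vertex 13.11 0.05 0.00
      vertex 13.11 0.05 29.94
    endloop
  endfacet
  facet normal -0.4149 -0.9099 0.0000
    outer loop
      vertex 4.25 4.09 0.00
      vertex 13.11 0.05 29.94
      vertex 4.25 4.09 29.94
    endloop
  endfacet
  facet normal 0.2659 -0.9640 0.0000
    outer loop
      vertex 13.11 0.05 0.00
      vertex 22.50 2.64 0.00
      vertex 22.50 2.64 29.94
    endloop
  endfacet
  facet normal 0.2659 -0.9640 0.0000
    outer loop
      vertex 13.11 0.05 0.00
      vertex 22.50 2.64 29.94
      vertex 13.11 0.05 29.94
    endloop
  endfacet
  facet normal 0.8237 -0.5670 0.0000
    outer loop
      vertex 22.50 2.64 0.00
      vertex 28.02 10.66 0.00
      vertex 28.02 10.66 29.94
    endloop
  endfacet
  facet normal 0.8237 -0.5670 0.0000
    outer loop
      vertex 22.50 2.64 0.00
      vertex 28.02 10.66 29.94
      vertex 22.50 2.64 29.94
    endloop
  endfacet
  facet normal 0.9955 0.0944 0.0000
    outer loop
      vertex 28.02 10.66 0.00
      vertex 27.10 20.36 0.00
      vertex 27.10 20.36 29.94
    endloop
  endfacet
  facet normal 0.9955 0.0944 0.0000
    outer loop
      vertex 28.02 10.66 0.00
      vertex 27.10 20.36 29.94
      vertex 28.02 10.66 29.94
    endloop
  endfacet
endsolid part

The G0 Z moves step by Δz≈4.28 mm. Every layer's G1 loop is the same polygon, so the solid is a straight extrusion of it from z=0 to z≈29.9. Closing with flat bottom and top caps and triangulating gives 32 facets — a regular 9-sided prism (a cylinder approximated with 9 flat sides), circumscribed radius ≈ 14.2 mm, height ≈ 29.9 mm.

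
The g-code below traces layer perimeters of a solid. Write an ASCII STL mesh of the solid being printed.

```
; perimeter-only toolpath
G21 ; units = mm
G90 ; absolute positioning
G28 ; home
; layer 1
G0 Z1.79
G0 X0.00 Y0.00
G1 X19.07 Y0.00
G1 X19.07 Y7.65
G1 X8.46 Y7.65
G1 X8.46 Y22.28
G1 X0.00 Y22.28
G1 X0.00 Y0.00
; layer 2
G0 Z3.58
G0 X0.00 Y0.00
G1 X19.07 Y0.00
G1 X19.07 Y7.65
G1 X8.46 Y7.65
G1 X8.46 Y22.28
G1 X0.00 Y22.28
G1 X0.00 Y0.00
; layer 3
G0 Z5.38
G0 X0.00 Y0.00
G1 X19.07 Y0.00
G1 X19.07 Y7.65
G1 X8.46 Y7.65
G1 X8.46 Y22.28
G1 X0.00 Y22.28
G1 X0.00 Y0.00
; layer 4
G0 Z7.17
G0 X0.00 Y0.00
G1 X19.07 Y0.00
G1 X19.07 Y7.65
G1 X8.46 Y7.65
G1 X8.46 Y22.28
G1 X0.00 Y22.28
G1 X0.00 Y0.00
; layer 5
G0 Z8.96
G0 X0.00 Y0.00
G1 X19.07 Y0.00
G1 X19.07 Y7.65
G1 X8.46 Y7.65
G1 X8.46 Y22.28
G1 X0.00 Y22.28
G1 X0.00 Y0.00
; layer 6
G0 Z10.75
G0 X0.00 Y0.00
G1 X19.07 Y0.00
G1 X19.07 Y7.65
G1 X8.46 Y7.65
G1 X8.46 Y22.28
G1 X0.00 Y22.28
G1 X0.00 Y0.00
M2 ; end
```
solid part
  facet normal 0.0000 0.0000 -1.0000
    outer loop
      vertex 19.07 7.65 0.00
      vertex 19.07 0.00 0.00
      vertex 0.00 0.00 0.00
    endloop
  endfacet
  facet normal 0.0000 0.0000 -1.0000
    outer loop
      vertex 8.46 7.65 0.00
      vertex 19.07 7.65 0.00
      vertex 0.00 0.00 0.00
    endloop
  endfacet
  facet normal 0.0000 0.0000 -1.0000
    outer loop
      vertex 8.46 22.28 0.00
      vertex 8.46 7.65 0.00
      vertex 0.00 0.00 0.00
    endloop
  endfacet
  facet normal 0.0000 0.0000 -1.0000
    outer loop
      vertex 0.00 22.28 0.00
      vertex 8.46 22.28 0.00
      vertex 0.00 0.00 0.00
    endloop
  endfacet
  facet normal 0.0000 0.0000 1.0000
    outer loop
      vertex 0.00 0.00 10.75
      vertex 19.07 0.00 10.75
      vertex 19.07 7.65 10.75
    endloop
  endfacet
  facet normal 0.0000 0.0000 1.0000
    outer loop
      vertex 0.00 0.00 10.75
      vertex 19.07 7.65 10.75
      vertex 8.46 7.65 10.75
    endloop
  endfacet
  facet normal 0.0000 0.0000 1.0000
    outer loop
      vertex 0.00 0.00 10.75
      vertex 8.46 7.65 10.75
      vertex 8.46 22.28 10.75
    endloop
  endfacet
  facet normal 0.0000 0.0000 1.0000
    outer loop
      vertex 0.00 0.00 10.75
      vertex 8.46 22.28 10.75
      vertex 0.00 22.28 10.75
    endloop
  endfacet
  facet normal 0.0000 -1.0000 0.0000
    outer loop
      vertex 0.00 0.00 0.00
      vertex 19.07 0.00 0.00
      vertex 19.07 0.00 10.75
    endloop
  endfacet
  facet normal 0.0000 -1.0000 0.0000
    outer loop
      vertex 0.00 0.00 0.00
      vertex 19.07 0.00 10.75
      vertex 0.00 0.00 10.75
    endloop
  endfacet
  facet normal 1.0000 0.0000 0.0000
    outer loop
      vertex 19.07 0.00 0.00
      vertex 19.07 7.65 0.00
      vertex 19.07 7.65 10.75
    endloop
  endfacet
  facet normal 1.0000 0.0000 0.0000
    outer loop
      vertex 19.07 0.00 0.00
      vertex 19.07 7.65 10.75
      vertex 19.07 0.00 10.75
    endloop
  endfacet
  facet normal 0.0000 1.0000 0.0000
    outer loop
      vertex 19.07 7.65 0.00
      vertex 8.46 7.65 0.00
      vertex 8.46 7.65 10.75
    endloop
  endfacet
  facet normal 0.0000 1.0000 0.0000
    outer loop
      vertex 19.07 7.65 0.00
      vertex 8.46 7.65 10.75
      vertex 19.07 7.65 10.75
    endloop
  endfacet
  facet normal 1.0000 0.0000 0.0000
    outer loop
      vertex 8.46 7.65 0.00
      vertex 8.46 22.28 0.00
      vertex 8.46 22.28 10.75
    endloop
  endfacet
  facet normal 1.0000 0.0000 0.0000
    outer loop
      vertex 8.46 7.65 0.00
      vertex 8.46 22.28 10.75
      vertex 8.46 7.65 10.75
    endloop
  endfacet
  facet normal 0.0000 1.0000 0.0000
    outer loop
      vertex 8.46 22.28 0.00
      vertex 0.00 22.28 0.00
      vertex 0.00 22.28 10.75
    endloop
  endfacet
  facet normal 0.0000 1.0000 0.0000
    outer loop
      vertex 8.46 22.28 0.00
      vertex 0.00 22.28 10.75
      vertex 8.46 22.28 10.75
    endloop
  endfacet
  facet normal -1.0000 0.0000 0.0000
    outer loop
      vertex 0.00 22.28 0.00
      vertex 0.00 0.00 0.00
      vertex 0.00 0.00 10.75
    endloop
  endfacet
  facet normal -1.0000 0.0000 0.0000
    outer loop
      vertex 0.00 22.28 0.00
      vertex 0.00 0.00 10.75
      vertex 0.00 22.28 10.75
    endloop
  endfacet
endsolid part

The G0 Z moves step by Δz≈1.79 mm. Every layer's G1 loop is the same polygon, so the solid is a straight extrusion of it from z=0 to z≈10.8. Closing with flat bottom and top caps and triangulating gives 20 facets — an L-shaped prism: outer 19.1 × 22.3 mm, arm thicknesses ≈ 7.65 mm (horizontal) and 8.46 mm (vertical), extruded 10.8 mm in z.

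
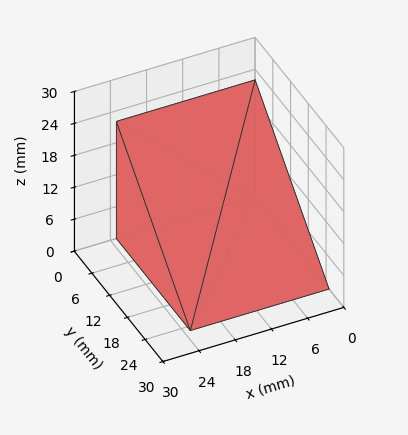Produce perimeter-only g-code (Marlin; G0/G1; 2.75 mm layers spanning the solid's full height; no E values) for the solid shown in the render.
Reading the render: the shape is a wedge (ramp): 23 × 25 mm base, rising to 22 mm along the y=0 edge and sloping linearly to z=0 at y=25 (dimensions read to the nearest mm from the axis ticks). For the g-code, the solid's height is divided into equal slices at the stated Δz and each level perimeter traced with G1 moves after a G0 lift.

; perimeter-only toolpath
G21 ; units = mm
G90 ; absolute positioning
G28 ; home
; layer 1
G0 Z2.75
G0 X0.00 Y0.00
G1 X23.00 Y0.00
G1 X23.00 Y21.88
G1 X0.00 Y21.88
G1 X0.00 Y0.00
; layer 2
G0 Z5.50
G0 X0.00 Y0.00
G1 X23.00 Y0.00
G1 X23.00 Y18.75
G1 X0.00 Y18.75
G1 X0.00 Y0.00
; layer 3
G0 Z8.25
G0 X0.00 Y0.00
G1 X23.00 Y0.00
G1 X23.00 Y15.62
G1 X0.00 Y15.62
G1 X0.00 Y0.00
; layer 4
G0 Z11.00
G0 X0.00 Y0.00
G1 X23.00 Y0.00
G1 X23.00 Y12.50
G1 X0.00 Y12.50
G1 X0.00 Y0.00
; layer 5
G0 Z13.75
G0 X0.00 Y0.00
G1 X23.00 Y0.00
G1 X23.00 Y9.38
G1 X0.00 Y9.38
G1 X0.00 Y0.00
; layer 6
G0 Z16.50
G0 X0.00 Y0.00
G1 X23.00 Y0.00
G1 X23.00 Y6.25
G1 X0.00 Y6.25
G1 X0.00 Y0.00
; layer 7
G0 Z19.25
G0 X0.00 Y0.00
G1 X23.00 Y0.00
G1 X23.00 Y3.12
G1 X0.00 Y3.12
G1 X0.00 Y0.00
M2 ; end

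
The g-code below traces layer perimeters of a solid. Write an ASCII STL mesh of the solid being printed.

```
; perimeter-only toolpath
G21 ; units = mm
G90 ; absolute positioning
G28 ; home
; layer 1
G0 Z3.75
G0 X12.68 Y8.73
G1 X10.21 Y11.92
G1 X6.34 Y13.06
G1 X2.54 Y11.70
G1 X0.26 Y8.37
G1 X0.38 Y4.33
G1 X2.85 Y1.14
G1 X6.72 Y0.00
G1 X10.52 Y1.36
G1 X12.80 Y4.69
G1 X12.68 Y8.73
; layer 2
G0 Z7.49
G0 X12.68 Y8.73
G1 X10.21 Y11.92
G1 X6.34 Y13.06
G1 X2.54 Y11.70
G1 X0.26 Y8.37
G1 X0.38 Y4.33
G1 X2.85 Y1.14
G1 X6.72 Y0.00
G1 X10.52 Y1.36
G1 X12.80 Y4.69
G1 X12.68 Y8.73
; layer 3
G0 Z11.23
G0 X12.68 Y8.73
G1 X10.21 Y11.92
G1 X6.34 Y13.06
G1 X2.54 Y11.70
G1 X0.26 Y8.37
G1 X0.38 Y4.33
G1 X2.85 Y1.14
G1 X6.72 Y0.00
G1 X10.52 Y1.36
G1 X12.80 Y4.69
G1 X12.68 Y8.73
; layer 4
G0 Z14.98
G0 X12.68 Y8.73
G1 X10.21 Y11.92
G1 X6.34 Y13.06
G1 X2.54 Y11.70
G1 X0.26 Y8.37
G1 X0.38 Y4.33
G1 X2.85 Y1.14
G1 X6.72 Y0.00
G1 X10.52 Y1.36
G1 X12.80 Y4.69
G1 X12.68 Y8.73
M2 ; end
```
solid part
  facet normal 0.0000 0.0000 -1.0000
    outer loop
      vertex 6.34 13.06 0.00
      vertex 10.21 11.92 0.00
      vertex 12.68 8.73 0.00
    endloop
  endfacet
  facet normal 0.0000 0.0000 -1.0000
    outer loop
      vertex 2.54 11.70 0.00
      vertex 6.34 13.06 0.00
      vertex 12.68 8.73 0.00
    endloop
  endfacet
  facet normal 0.0000 0.0000 -1.0000
    outer loop
      vertex 0.26 8.37 0.00
      vertex 2.54 11.70 0.00
      vertex 12.68 8.73 0.00
    endloop
  endfacet
  facet normal 0.0000 0.0000 -1.0000
    outer loop
      vertex 0.38 4.33 0.00
      vertex 0.26 8.37 0.00
      vertex 12.68 8.73 0.00
    endloop
  endfacet
  facet normal 0.0000 0.0000 -1.0000
    outer loop
      vertex 2.85 1.14 0.00
      vertex 0.38 4.33 0.00
      vertex 12.68 8.73 0.00
    endloop
  endfacet
  facet normal 0.0000 0.0000 -1.0000
    outer loop
      vertex 6.72 0.00 0.00
      vertex 2.85 1.14 0.00
      vertex 12.68 8.73 0.00
    endloop
  endfacet
  facet normal 0.0000 0.0000 -1.0000
    outer loop
      vertex 10.52 1.36 0.00
      vertex 6.72 0.00 0.00
      vertex 12.68 8.73 0.00
    endloop
  endfacet
  facet normal 0.0000 0.0000 -1.0000
    outer loop
      vertex 12.80 4.69 0.00
      vertex 10.52 1.36 0.00
      vertex 12.68 8.73 0.00
    endloop
  endfacet
  facet normal 0.0000 0.0000 1.0000
    outer loop
      vertex 12.68 8.73 14.98
      vertex 10.21 11.92 14.98
      vertex 6.34 13.06 14.98
    endloop
  endfacet
  facet normal 0.0000 0.0000 1.0000
    outer loop
      vertex 12.68 8.73 14.98
      vertex 6.34 13.06 14.98
      vertex 2.54 11.70 14.98
    endloop
  endfacet
  facet normal 0.0000 0.0000 1.0000
    outer loop
      vertex 12.68 8.73 14.98
      vertex 2.54 11.70 14.98
      vertex 0.26 8.37 14.98
    endloop
  endfacet
  facet normal 0.0000 0.0000 1.0000
    outer loop
      vertex 12.68 8.73 14.98
      vertex 0.26 8.37 14.98
      vertex 0.38 4.33 14.98
    endloop
  endfacet
  facet normal 0.0000 0.0000 1.0000
    outer loop
      vertex 12.68 8.73 14.98
      vertex 0.38 4.33 14.98
      vertex 2.85 1.14 14.98
    endloop
  endfacet
  facet normal 0.0000 0.0000 1.0000
    outer loop
      vertex 12.68 8.73 14.98
      vertex 2.85 1.14 14.98
      vertex 6.72 0.00 14.98
    endloop
  endfacet
  facet normal 0.0000 0.0000 1.0000
    outer loop
      vertex 12.68 8.73 14.98
      vertex 6.72 0.00 14.98
      vertex 10.52 1.36 14.98
    endloop
  endfacet
  facet normal 0.0000 0.0000 1.0000
    outer loop
      vertex 12.68 8.73 14.98
      vertex 10.52 1.36 14.98
      vertex 12.80 4.69 14.98
    endloop
  endfacet
  facet normal 0.7907 0.6122 0.0000
    outer loop
      vertex 12.68 8.73 0.00
      vertex 10.21 11.92 0.00
      vertex 10.21 11.92 14.98
    endloop
  endfacet
  facet normal 0.7907 0.6122 0.0000
    outer loop
      vertex 12.68 8.73 0.00
      vertex 10.21 11.92 14.98
      vertex 12.68 8.73 14.98
    endloop
  endfacet
  facet normal 0.2826 0.9592 0.0000
    outer loop
      vertex 10.21 11.92 0.00
      vertex 6.34 13.06 0.00
      vertex 6.34 13.06 14.98
    endloop
  endfacet
  facet normal 0.2826 0.9592 0.0000
    outer loop
      vertex 10.21 11.92 0.00
      vertex 6.34 13.06 14.98
      vertex 10.21 11.92 14.98
    endloop
  endfacet
  facet normal -0.3370 0.9415 0.0000
    outer loop
      vertex 6.34 13.06 0.00
      vertex 2.54 11.70 0.00
      vertex 2.54 11.70 14.98
    endloop
  endfacet
  facet normal -0.3370 0.9415 0.0000
    outer loop
      vertex 6.34 13.06 0.00
      vertex 2.54 11.70 14.98
      vertex 6.34 13.06 14.98
    endloop
  endfacet
  facet normal -0.8251 0.5650 0.0000
    outer loop
      vertex 2.54 11.70 0.00
      vertex 0.26 8.37 0.00
      vertex 0.26 8.37 14.98
    endloop
  endfacet
  facet normal -0.8251 0.5650 0.0000
    outer loop
      vertex 2.54 11.70 0.00
      vertex 0.26 8.37 14.98
      vertex 2.54 11.70 14.98
    endloop
  endfacet
  facet normal -0.9996 -0.0297 0.0000
    outer loop
      vertex 0.26 8.37 0.00
      vertex 0.38 4.33 0.00
      vertex 0.38 4.33 14.98
    endloop
  endfacet
  facet normal -0.9996 -0.0297 0.0000
    outer loop
      vertex 0.26 8.37 0.00
      vertex 0.38 4.33 14.98
      vertex 0.26 8.37 14.98
    endloop
  endfacet
  facet normal -0.7907 -0.6122 0.0000
    outer loop
      vertex 0.38 4.33 0.00
      vertex 2.85 1.14 0.00
      vertex 2.85 1.14 14.98
    endloop
  endfacet
  facet normal -0.7907 -0.6122 0.0000
    outer loop
      vertex 0.38 4.33 0.00
      vertex 2.85 1.14 14.98
      vertex 0.38 4.33 14.98
    endloop
  endfacet
  facet normal -0.2826 -0.9592 0.0000
    outer loop
      vertex 2.85 1.14 0.00
      vertex 6.72 0.00 0.00
      vertex 6.72 0.00 14.98
    endloop
  endfacet
  facet normal -0.2826 -0.9592 0.0000
    outer loop
      vertex 2.85 1.14 0.00
      vertex 6.72 0.00 14.98
      vertex 2.85 1.14 14.98
    endloop
  endfacet
  facet normal 0.3370 -0.9415 0.0000
    outer loop
      vertex 6.72 0.00 0.00
      vertex 10.52 1.36 0.00
      vertex 10.52 1.36 14.98
    endloop
  endfacet
  facet normal 0.3370 -0.9415 0.0000
    outer loop
      vertex 6.72 0.00 0.00
      vertex 10.52 1.36 14.98
      vertex 6.72 0.00 14.98
    endloop
  endfacet
  facet normal 0.8251 -0.5650 0.0000
    outer loop
      vertex 10.52 1.36 0.00
      vertex 12.80 4.69 0.00
      vertex 12.80 4.69 14.98
    endloop
  endfacet
  facet normal 0.8251 -0.5650 0.0000
    outer loop
      vertex 10.52 1.36 0.00
      vertex 12.80 4.69 14.98
      vertex 10.52 1.36 14.98
    endloop
  endfacet
  facet normal 0.9996 0.0297 0.0000
    outer loop
      vertex 12.80 4.69 0.00
      vertex 12.68 8.73 0.00
      vertex 12.68 8.73 14.98
    endloop
  endfacet
  facet normal 0.9996 0.0297 0.0000
    outer loop
      vertex 12.80 4.69 0.00
      vertex 12.68 8.73 14.98
      vertex 12.80 4.69 14.98
    endloop
  endfacet
endsolid part

The G0 Z moves step by Δz≈3.75 mm. Every layer's G1 loop is the same polygon, so the solid is a straight extrusion of it from z=0 to z≈15. Closing with flat bottom and top caps and triangulating gives 36 facets — a regular 10-sided prism (a cylinder approximated with 10 flat sides), circumscribed radius ≈ 6.53 mm, height ≈ 15 mm.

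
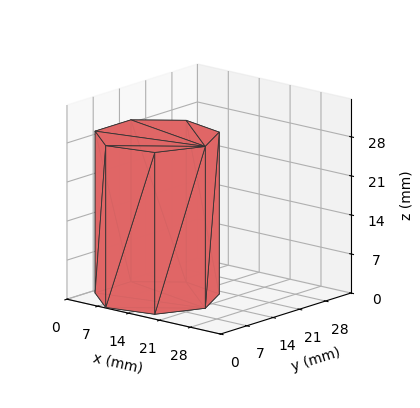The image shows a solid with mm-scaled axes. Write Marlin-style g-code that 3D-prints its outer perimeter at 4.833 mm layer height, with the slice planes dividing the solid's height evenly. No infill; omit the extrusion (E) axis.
Reading the render: the shape is a regular 7-sided prism (a cylinder approximated with 7 flat sides), circumscribed radius ≈ 11 mm, height ≈ 29 mm (dimensions read to the nearest mm from the axis ticks). For the g-code, the solid's height is divided into equal slices at the stated Δz and each level perimeter traced with G1 moves after a G0 lift.

; perimeter-only toolpath
G21 ; units = mm
G90 ; absolute positioning
G28 ; home
; layer 1
G0 Z4.833
G0 X22.000 Y11.000
G1 X17.858 Y19.600
G1 X8.552 Y21.724
G1 X1.089 Y15.773
G1 X1.089 Y6.227
G1 X8.552 Y0.276
G1 X17.858 Y2.400
G1 X22.000 Y11.000
; layer 2
G0 Z9.667
G0 X22.000 Y11.000
G1 X17.858 Y19.600
G1 X8.552 Y21.724
G1 X1.089 Y15.773
G1 X1.089 Y6.227
G1 X8.552 Y0.276
G1 X17.858 Y2.400
G1 X22.000 Y11.000
; layer 3
G0 Z14.500
G0 X22.000 Y11.000
G1 X17.858 Y19.600
G1 X8.552 Y21.724
G1 X1.089 Y15.773
G1 X1.089 Y6.227
G1 X8.552 Y0.276
G1 X17.858 Y2.400
G1 X22.000 Y11.000
; layer 4
G0 Z19.333
G0 X22.000 Y11.000
G1 X17.858 Y19.600
G1 X8.552 Y21.724
G1 X1.089 Y15.773
G1 X1.089 Y6.227
G1 X8.552 Y0.276
G1 X17.858 Y2.400
G1 X22.000 Y11.000
; layer 5
G0 Z24.167
G0 X22.000 Y11.000
G1 X17.858 Y19.600
G1 X8.552 Y21.724
G1 X1.089 Y15.773
G1 X1.089 Y6.227
G1 X8.552 Y0.276
G1 X17.858 Y2.400
G1 X22.000 Y11.000
; layer 6
G0 Z29.000
G0 X22.000 Y11.000
G1 X17.858 Y19.600
G1 X8.552 Y21.724
G1 X1.089 Y15.773
G1 X1.089 Y6.227
G1 X8.552 Y0.276
G1 X17.858 Y2.400
G1 X22.000 Y11.000
M2 ; end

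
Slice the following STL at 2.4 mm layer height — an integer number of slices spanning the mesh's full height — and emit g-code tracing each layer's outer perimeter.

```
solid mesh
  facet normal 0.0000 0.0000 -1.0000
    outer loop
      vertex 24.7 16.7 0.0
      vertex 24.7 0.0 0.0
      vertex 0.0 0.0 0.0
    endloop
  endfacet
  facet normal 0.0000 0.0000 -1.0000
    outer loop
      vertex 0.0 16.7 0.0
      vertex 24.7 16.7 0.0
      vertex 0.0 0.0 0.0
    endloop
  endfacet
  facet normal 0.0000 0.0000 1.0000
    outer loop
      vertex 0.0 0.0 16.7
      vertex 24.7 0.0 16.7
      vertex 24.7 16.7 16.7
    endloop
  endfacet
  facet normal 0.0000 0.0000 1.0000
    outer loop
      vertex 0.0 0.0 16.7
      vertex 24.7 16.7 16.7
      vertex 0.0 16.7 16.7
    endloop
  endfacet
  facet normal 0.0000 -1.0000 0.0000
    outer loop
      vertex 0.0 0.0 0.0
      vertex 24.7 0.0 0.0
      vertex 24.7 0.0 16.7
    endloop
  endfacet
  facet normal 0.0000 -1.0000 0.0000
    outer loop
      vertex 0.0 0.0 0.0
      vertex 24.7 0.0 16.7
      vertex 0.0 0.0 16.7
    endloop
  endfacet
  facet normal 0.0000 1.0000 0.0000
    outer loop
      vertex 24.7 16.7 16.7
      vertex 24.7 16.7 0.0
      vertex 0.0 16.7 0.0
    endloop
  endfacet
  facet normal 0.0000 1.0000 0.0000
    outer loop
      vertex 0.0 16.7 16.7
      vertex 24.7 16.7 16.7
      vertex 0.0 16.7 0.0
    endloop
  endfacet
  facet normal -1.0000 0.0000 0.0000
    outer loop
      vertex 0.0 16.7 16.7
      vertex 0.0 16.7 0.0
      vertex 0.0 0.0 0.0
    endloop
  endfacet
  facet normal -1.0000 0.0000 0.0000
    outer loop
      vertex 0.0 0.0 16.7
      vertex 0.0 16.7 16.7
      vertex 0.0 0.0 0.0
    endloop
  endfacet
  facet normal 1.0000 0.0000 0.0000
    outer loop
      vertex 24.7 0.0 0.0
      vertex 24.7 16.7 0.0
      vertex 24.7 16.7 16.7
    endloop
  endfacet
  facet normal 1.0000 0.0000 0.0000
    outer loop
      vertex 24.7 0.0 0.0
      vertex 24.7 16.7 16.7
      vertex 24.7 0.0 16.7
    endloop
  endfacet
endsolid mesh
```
; perimeter-only toolpath
G21 ; units = mm
G90 ; absolute positioning
G28 ; home
; layer 1
G0 Z2.4
G0 X0.0 Y0.0
G1 X24.7 Y0.0
G1 X24.7 Y16.7
G1 X0.0 Y16.7
G1 X0.0 Y0.0
; layer 2
G0 Z4.8
G0 X0.0 Y0.0
G1 X24.7 Y0.0
G1 X24.7 Y16.7
G1 X0.0 Y16.7
G1 X0.0 Y0.0
; layer 3
G0 Z7.2
G0 X0.0 Y0.0
G1 X24.7 Y0.0
G1 X24.7 Y16.7
G1 X0.0 Y16.7
G1 X0.0 Y0.0
; layer 4
G0 Z9.5
G0 X0.0 Y0.0
G1 X24.7 Y0.0
G1 X24.7 Y16.7
G1 X0.0 Y16.7
G1 X0.0 Y0.0
; layer 5
G0 Z11.9
G0 X0.0 Y0.0
G1 X24.7 Y0.0
G1 X24.7 Y16.7
G1 X0.0 Y16.7
G1 X0.0 Y0.0
; layer 6
G0 Z14.3
G0 X0.0 Y0.0
G1 X24.7 Y0.0
G1 X24.7 Y16.7
G1 X0.0 Y16.7
G1 X0.0 Y0.0
; layer 7
G0 Z16.7
G0 X0.0 Y0.0
G1 X24.7 Y0.0
G1 X24.7 Y16.7
G1 X0.0 Y16.7
G1 X0.0 Y0.0
M2 ; end

The solid is a rectangular box, roughly 24.7 × 16.7 mm footprint and 16.7 mm tall. Slicing at Δz = 2.4 mm — 7 equal slices spanning the solid's height, so layer i sits at z = i·h/7 — gives 7 non-empty perimeters. Each is a 4-segment closed polygon; G0 lifts to the layer z and rapids to the start vertex, then G1 traces the edges.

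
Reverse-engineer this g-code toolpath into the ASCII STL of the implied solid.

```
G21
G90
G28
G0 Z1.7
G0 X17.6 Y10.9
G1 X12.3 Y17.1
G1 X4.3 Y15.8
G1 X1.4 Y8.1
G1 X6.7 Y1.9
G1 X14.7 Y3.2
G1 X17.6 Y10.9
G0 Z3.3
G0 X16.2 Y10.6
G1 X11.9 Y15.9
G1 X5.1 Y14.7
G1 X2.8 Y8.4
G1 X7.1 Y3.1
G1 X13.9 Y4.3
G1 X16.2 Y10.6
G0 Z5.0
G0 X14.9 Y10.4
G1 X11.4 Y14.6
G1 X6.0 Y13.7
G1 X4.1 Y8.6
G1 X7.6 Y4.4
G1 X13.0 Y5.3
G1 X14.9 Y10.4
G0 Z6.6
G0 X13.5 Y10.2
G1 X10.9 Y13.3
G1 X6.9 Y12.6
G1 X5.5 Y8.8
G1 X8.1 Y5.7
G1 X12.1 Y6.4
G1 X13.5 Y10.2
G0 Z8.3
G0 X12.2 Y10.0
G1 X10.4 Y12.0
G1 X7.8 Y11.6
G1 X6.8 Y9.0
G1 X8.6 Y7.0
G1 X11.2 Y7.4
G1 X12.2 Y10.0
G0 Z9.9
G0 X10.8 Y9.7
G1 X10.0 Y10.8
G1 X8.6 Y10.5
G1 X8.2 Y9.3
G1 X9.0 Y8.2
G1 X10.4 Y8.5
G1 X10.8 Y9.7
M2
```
solid part
  facet normal 0.0000 0.0000 -1.0000
    outer loop
      vertex 3.4 16.8 0.0
      vertex 12.8 18.4 0.0
      vertex 18.9 11.1 0.0
    endloop
  endfacet
  facet normal 0.0000 0.0000 -1.0000
    outer loop
      vertex 0.1 7.9 0.0
      vertex 3.4 16.8 0.0
      vertex 18.9 11.1 0.0
    endloop
  endfacet
  facet normal 0.0000 0.0000 -1.0000
    outer loop
      vertex 6.2 0.6 0.0
      vertex 0.1 7.9 0.0
      vertex 18.9 11.1 0.0
    endloop
  endfacet
  facet normal 0.0000 0.0000 -1.0000
    outer loop
      vertex 15.6 2.2 0.0
      vertex 6.2 0.6 0.0
      vertex 18.9 11.1 0.0
    endloop
  endfacet
  facet normal 0.6256 0.5228 0.5791
    outer loop
      vertex 18.9 11.1 0.0
      vertex 12.8 18.4 0.0
      vertex 9.5 9.5 11.6
    endloop
  endfacet
  facet normal -0.1369 0.8043 0.5782
    outer loop
      vertex 12.8 18.4 0.0
      vertex 3.4 16.8 0.0
      vertex 9.5 9.5 11.6
    endloop
  endfacet
  facet normal -0.7639 0.2832 0.5799
    outer loop
      vertex 3.4 16.8 0.0
      vertex 0.1 7.9 0.0
      vertex 9.5 9.5 11.6
    endloop
  endfacet
  facet normal -0.6256 -0.5228 0.5791
    outer loop
      vertex 0.1 7.9 0.0
      vertex 6.2 0.6 0.0
      vertex 9.5 9.5 11.6
    endloop
  endfacet
  facet normal 0.1369 -0.8043 0.5782
    outer loop
      vertex 6.2 0.6 0.0
      vertex 15.6 2.2 0.0
      vertex 9.5 9.5 11.6
    endloop
  endfacet
  facet normal 0.7639 -0.2832 0.5799
    outer loop
      vertex 15.6 2.2 0.0
      vertex 18.9 11.1 0.0
      vertex 9.5 9.5 11.6
    endloop
  endfacet
endsolid part

The G0 Z moves step by Δz≈1.7 mm. The G1 loops shrink linearly with z, so the solid tapers from its base footprint up to z≈11.6. Closing with a flat bottom cap and the tapered top and triangulating gives 10 facets — a regular 6-sided pyramid, base circumscribed radius ≈ 9.5 mm, apex at z ≈ 11.6 mm.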